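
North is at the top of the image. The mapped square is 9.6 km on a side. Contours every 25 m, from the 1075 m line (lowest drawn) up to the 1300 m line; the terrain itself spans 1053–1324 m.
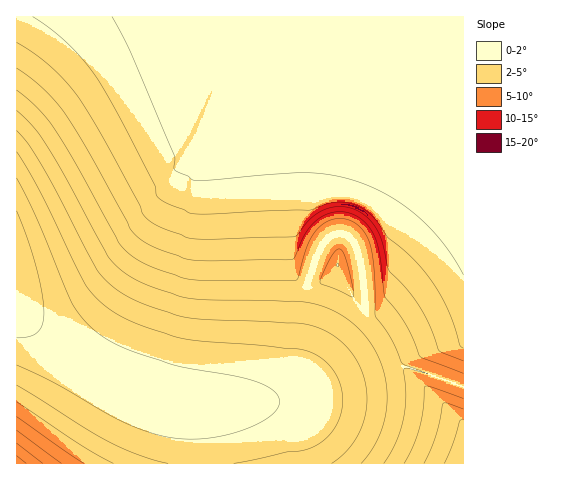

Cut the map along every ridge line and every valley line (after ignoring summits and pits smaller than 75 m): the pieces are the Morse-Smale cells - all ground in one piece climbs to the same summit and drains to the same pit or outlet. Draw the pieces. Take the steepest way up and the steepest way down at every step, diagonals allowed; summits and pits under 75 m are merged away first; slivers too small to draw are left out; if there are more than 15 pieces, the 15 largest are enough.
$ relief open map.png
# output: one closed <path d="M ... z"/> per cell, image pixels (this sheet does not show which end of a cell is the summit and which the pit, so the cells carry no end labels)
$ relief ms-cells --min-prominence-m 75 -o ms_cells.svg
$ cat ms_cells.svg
<path d="M463 16l-446 0-1 293 37 34 36 24 41 21 46 15 39 3 78-5 34-13 72-21 14 1 50 19z"/><path d="M409 367l-10 0-38 11-68 23-78 5-28-2 4 3 5 13 1 43 266 1 1-76z"/><path d="M17 310l0 154 180-1-1-43-6-13-49-14-38-18-50-32z"/>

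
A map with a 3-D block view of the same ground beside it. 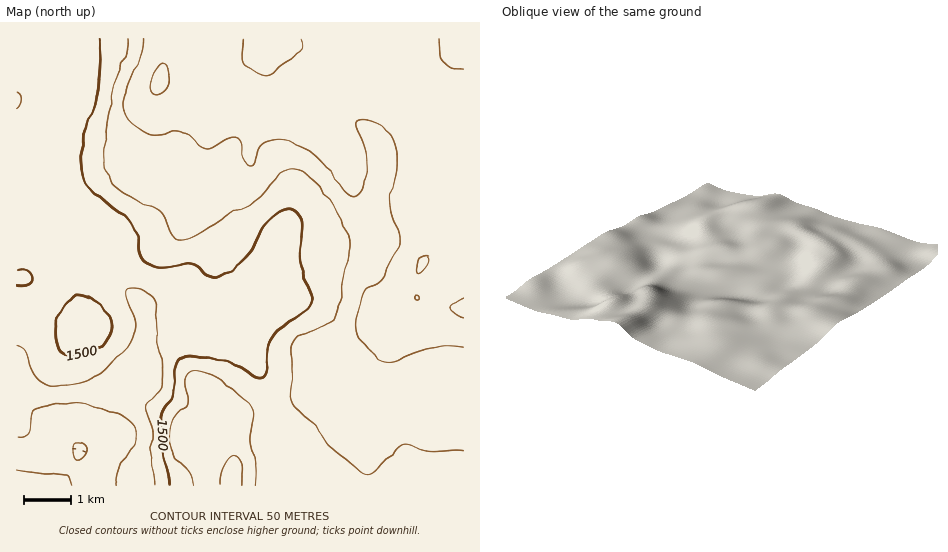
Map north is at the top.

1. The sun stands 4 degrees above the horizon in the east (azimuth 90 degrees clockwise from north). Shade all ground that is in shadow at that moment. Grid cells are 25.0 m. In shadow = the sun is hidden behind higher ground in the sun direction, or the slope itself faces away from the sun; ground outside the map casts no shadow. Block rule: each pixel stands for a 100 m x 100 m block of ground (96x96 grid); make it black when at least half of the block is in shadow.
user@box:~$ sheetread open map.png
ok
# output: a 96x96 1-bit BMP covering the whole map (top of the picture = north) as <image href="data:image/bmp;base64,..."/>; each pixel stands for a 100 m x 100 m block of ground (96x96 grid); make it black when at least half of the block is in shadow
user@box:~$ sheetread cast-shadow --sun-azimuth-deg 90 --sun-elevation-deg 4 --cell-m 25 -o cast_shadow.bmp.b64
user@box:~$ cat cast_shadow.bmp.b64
<image width="96" height="96" href="data:image/bmp;base64,Qk2+BAAAAAAAAD4AAAAoAAAAYAAAAGAAAAABAAEAAAAAAIAEAAATCwAAEwsAAAIAAAAAAAAA////AAAAAAAB//////gAAAAAAAAB//////gAAAAAAAAA//////gAAAAAAAAA////9/wAAAAAAAAA////8fwAAAAAAAAB////8fwAAAAAAAAD////8PwAAAAAAAAD////8HgAAAAAAAAH////8HgAAAAAAAAH////8DgAAAAAAAAH////8DgAAAAAAAAD////8DgAAAAAAAAD////4HAAAAAAAAAB////4HAAAAAAAAAA////4HAAAAAAAAAAP///4AAAAAAAAAAAB///8AAAAAAAAAAAAf///gAAAAAAAAAAAP///wAAAAAAAAAAAH///wAAcAAAAAAAAD///gAD+AAAAAAAAD///gAH+AAAAAAAAB///AAP+AAAAAA8AA///AAf8AAAAAB8AAf/+AAf8AAAAAB8AAP/+AA/8AAAAAB+AAH/8AA/4AAAAAB+AAB/4AB/4AAAAAA+AAA/wAB/4AAAAAA/AAAfgAD/4AAAAAAfAAAfAAD/4AAAAAAPAAAPAAD/4AOAAAAAAAAPAAD/8A/AAAAAAAAGAAB/8B/AAAAAAAAGAAAP8H/AAAAAAAAGAAAH///AAAAAAAAGAAAH///AAAAAAAAGAAAH///AAAAAAAAAAAAH///AAAAAAAAAAAAD///AAAAAAAAAAAAD///AwAAAAAAAAAAB///B4AAAAAAAAAAA///D4AAAAAAAAAAAf//D8AAAAAAAAAAAD//D8AAAAAAAAAAAA//H8AAAAAAAAAAAAf/H+AAAAAAAAAAAAP/H+AAAAAAAAAAAAP/H+AAAAAAAAAAAAH/D/AAAAAAAAAAAAH/B/AAAAAAAAAAAAH/B/AAAAAAPAAAAAP+A/AAAAAAfgAAAAP+A/AAAAAAfgAAAAf+A+AAAAAAPgAAAAf8B+AAAAAAAAAAAA/8D8AAAAAAAAAAAB/8D8AAAAAeAAAAAD/8H8AAAAA+AAAAAH/4H8AAAAD8AAAAAH/4P8AAAAH8AAAAAH/4H8AAAAf4AAAAAP/4H8AAAD/4AAAAAP/wH8AAAf/4AAAAAP/wH8AAB//wAAAAAP/wD+AAD//wAAAAAH/gD+AAH//wAAAAAH/AB+AAP//gAAAAAD8AB+AAP//gAAAAABwAB+AAP//gAAAAAAAAB+AAP//gAAAAAAAAB+AAH//gAAAAAAAAB+AAH//gAAAAAAAAB+AAH//wAAAAAAAAB+AAD//wAAAAAAAAA8AAH//4AAAAAAAAAAAAH//4AAAAAAAAAAAAP//8AAAAAAAAAAAAf//8AAAAAAAAAAAA///+AAAAAAAAAAAB////AAAAAAAAAAAD////AAAAAAAAAAAD////gAAAAAAAAAAD////gAAAAAAAAAAD////wAAAAAAAAAAB////wAAAAAAAAAAB////4AAAAAAAAAAA////4AAAAAAAAAAAf///4AAAAAAAAAAAP///8AAAAAAAAAOAP///8AAAAAAAAA/AH///8AAAAAAAAA/AH///8AAAAAAAAB/AH///8AAAAAAAAB/gH///8AAAAAAAAB/g="/>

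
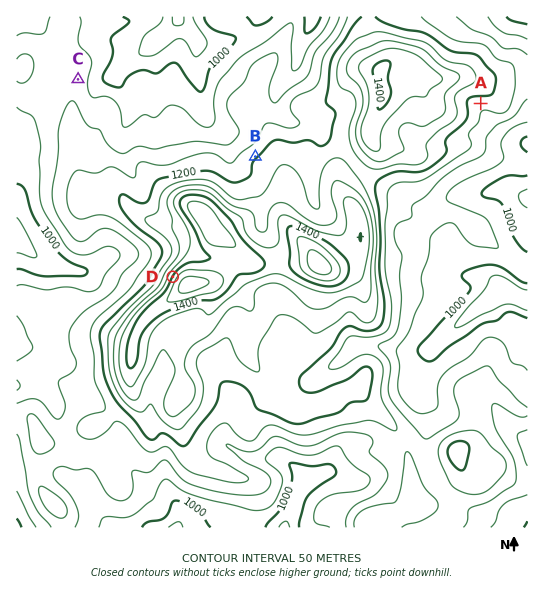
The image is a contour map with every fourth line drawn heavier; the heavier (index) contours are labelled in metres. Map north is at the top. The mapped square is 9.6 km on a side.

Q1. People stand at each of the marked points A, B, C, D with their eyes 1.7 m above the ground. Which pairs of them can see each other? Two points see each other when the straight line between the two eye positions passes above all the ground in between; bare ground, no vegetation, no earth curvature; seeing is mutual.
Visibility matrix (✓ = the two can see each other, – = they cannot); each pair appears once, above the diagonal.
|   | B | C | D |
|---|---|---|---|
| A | – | – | – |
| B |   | ✓ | – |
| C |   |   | ✓ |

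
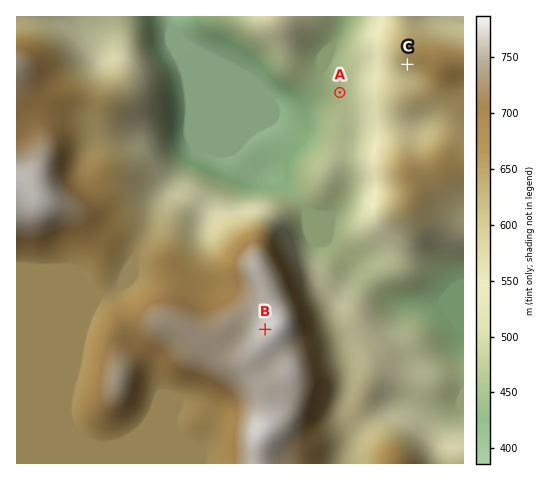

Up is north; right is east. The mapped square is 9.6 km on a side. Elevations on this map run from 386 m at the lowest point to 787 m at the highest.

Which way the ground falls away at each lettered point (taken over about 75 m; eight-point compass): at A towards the W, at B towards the W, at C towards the SW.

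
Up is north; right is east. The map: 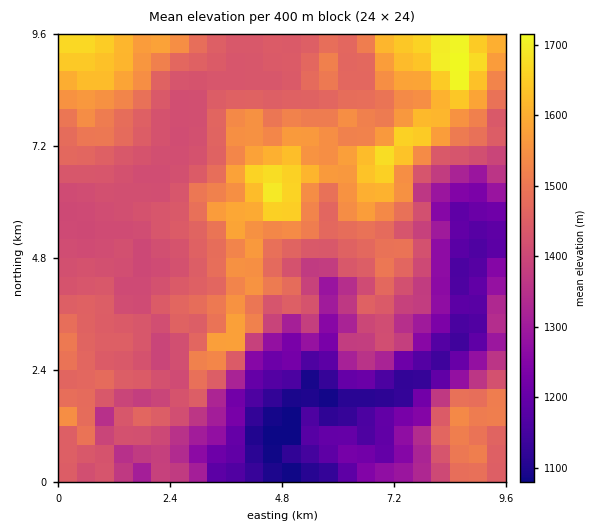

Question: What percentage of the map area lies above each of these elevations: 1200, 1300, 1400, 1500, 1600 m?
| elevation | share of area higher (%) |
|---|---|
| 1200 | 88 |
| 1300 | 79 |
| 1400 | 69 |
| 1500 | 27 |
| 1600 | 9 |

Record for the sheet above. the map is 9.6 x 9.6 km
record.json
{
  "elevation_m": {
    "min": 1060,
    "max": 1730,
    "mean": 1415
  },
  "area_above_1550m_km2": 14.8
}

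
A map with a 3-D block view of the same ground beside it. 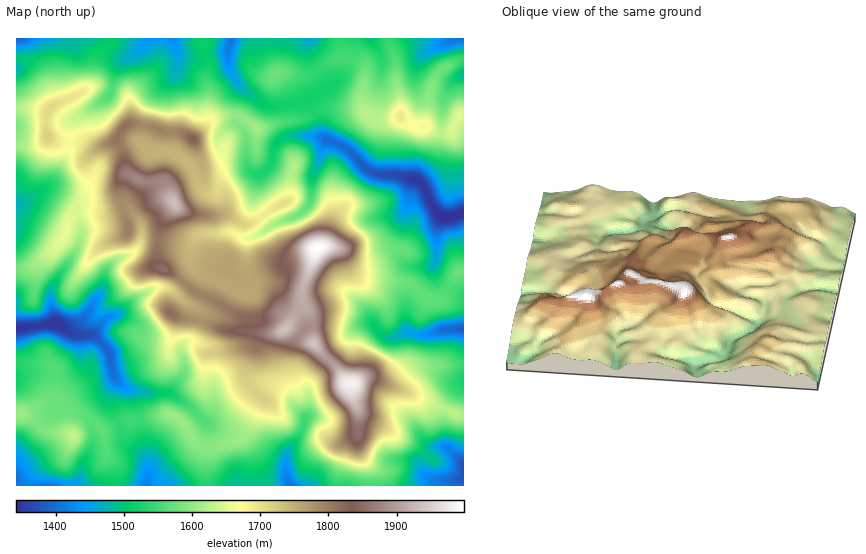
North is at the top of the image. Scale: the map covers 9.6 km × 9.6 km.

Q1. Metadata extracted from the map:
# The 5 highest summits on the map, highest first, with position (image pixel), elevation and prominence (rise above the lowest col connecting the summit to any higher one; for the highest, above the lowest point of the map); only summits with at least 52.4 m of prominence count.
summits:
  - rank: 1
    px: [318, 249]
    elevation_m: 1999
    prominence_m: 657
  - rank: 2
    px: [351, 383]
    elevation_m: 1986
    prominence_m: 100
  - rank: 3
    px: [174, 203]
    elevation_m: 1934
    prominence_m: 141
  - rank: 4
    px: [400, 117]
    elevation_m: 1694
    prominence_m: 166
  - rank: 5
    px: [74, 435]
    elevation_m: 1633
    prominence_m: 94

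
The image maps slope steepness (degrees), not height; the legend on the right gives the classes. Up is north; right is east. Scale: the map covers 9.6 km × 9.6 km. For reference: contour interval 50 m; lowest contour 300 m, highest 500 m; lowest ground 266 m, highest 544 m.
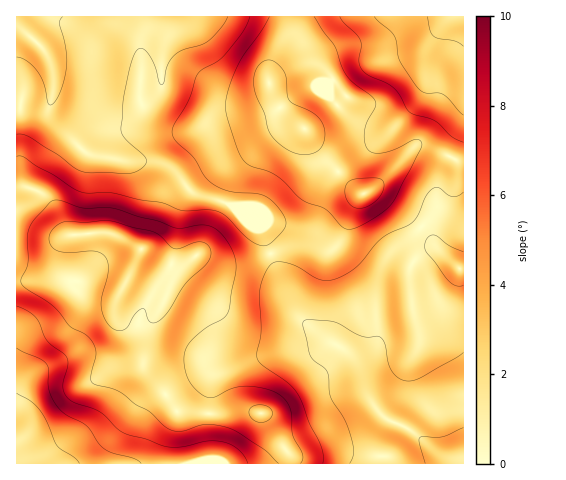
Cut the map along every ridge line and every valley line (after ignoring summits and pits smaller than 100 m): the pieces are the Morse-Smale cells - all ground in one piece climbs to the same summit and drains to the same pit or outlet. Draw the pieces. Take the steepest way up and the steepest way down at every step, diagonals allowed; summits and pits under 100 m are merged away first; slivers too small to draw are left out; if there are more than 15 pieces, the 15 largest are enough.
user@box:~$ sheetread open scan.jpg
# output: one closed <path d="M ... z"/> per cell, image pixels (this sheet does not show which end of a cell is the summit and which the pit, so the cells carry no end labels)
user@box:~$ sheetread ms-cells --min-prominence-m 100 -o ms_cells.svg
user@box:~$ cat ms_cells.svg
<path d="M446 216l-9 0-7 3-42 37-7 13-6 25 1 48-11 27 0 20-6-20-7-12-8-7-23-14-23-21-14-27-13-34-36 10-11-1-21-8-7 0-10 8-12 14-12 29-18 21-1 36 3 7 32 42 28 2 46-2 11 2 25 38 3 12 172 0 1-242z"/><path d="M288 16l-271 0-1 9 24 21 10 15 3 13 0 17-4 17 2 10 34 34 37 9 28 0 17 4 14 13 11 14 39 13 18 19 10 3 3 3 9 24 14-6 13-2 23 3 13-1 10-14 13-33 7-7-7-3-39-38-12-22-23-19-11-18-3-9 0-15 7-18 12-20z"/><path d="M73 235l-5 1-4 6-6 28-4 5-12 5-26 1 0 182 274 1 0-8-2-4-25-38-11-2-29 2-45-2-32-42-3-7 1-36 18-21 12-29 10-12-9 1-7-3-27-14-19 41-6 7-13 1-16-3-9-4-5-7z"/><path d="M463 16l-174 1 0 11-19 38-1 15 24-14 12-3 13 1 12 10 16 21-21 20-20 14 13 23 43 40 4 0 10-5 42-42 14 2 27 13 6-1z"/><path d="M17 25l-1 161 9 0 17 7 14 16 12 25 42-1 65 33 11-3 10-8 7 0 21 8 11 1 13-2 22-9-8-23-3-3-10-3-18-19-39-13-11-14-14-13-17-4-28 0-37-9-34-34-2-10 4-17 0-17-3-13-10-15z"/><path d="M424 146l-10 1-39 41-16 9-15 37-10 14-13 1-23-3-26 7 12 35 14 27 23 21 23 14 8 7 7 12 6 20 0-20 11-27 0-56 10-27 12-13 14-10 18-17 7-3 9 0 18 5 0-60-6 0z"/><path d="M25 186l-9 1 0 93 18 1 16-4 6-4 8-31 7-7-7-6-13-27-9-9z"/><path d="M110 233l-20 0-17 3 0 48 2 4 8 6 20 4 13-1 6-7 18-37 1-3-2-2z"/><path d="M314 64l-9 0-12 3-24 15 3 12 6 12 9 10 18 13 20-13 21-20-17-22-7-7z"/>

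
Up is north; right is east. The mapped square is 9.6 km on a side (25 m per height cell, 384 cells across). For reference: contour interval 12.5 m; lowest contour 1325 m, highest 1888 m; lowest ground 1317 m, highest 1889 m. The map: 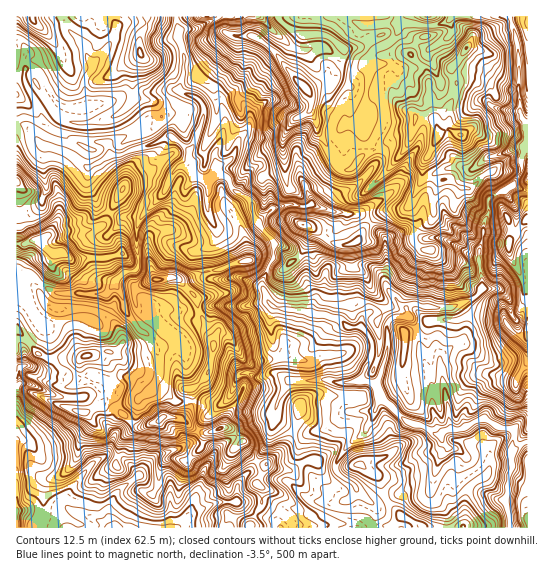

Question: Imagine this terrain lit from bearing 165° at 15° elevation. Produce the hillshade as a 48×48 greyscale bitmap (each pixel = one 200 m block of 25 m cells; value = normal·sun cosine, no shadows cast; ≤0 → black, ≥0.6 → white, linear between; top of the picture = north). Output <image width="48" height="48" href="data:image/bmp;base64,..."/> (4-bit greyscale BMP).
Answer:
<image width="48" height="48" href="data:image/bmp;base64,Qk32BAAAAAAAAHYAAAAoAAAAMAAAADAAAAABAAQAAAAAAIAEAAATCwAAEwsAABAAAAAAAAAAAAAAABEREQAiIiIAMzMzAERERABVVVUAZmZmAHd3dwCIiIgAmZmZAKqqqgC7u7sAzMzMAN3d3QDu7u4A////AER3dniJmauYZVVBWHZlVVZlVmISI0RFdWVnd3iImauZdURCWIdlVVVWZVMjM0VEdHd4d4mYiZqah2ZmeYdmZmVndVVVVEZmVGeJqIq6dmmauJqYiHZ3d2Z4h3dmVVipVGZoqneslVi9+7zHaHeHhmmYd3d1ZleZVGVVe5VpqXi8/YvraJdoh1iHd2Z1VVZ4ZGVVWcpnrKiHr4fNgmZVZ1I0aIdlNWZ4Y2VmZ87JzdymbNeLcBVTNWIBJXdlVWZodGeIiL3ave7cl7pkRBRlRFUyMiRWVDQ1h4mru7q7h5u7lCVSNkWIZlZkQzV4d1NHmIvNy5iZYxNVZhBGd1V4d2Z1NJqZiaiL3Jy5hleIZRAkeYNaqWRXd3eHR5mIeZu73neHZ3Znh1NHiqhKqXQkZVRWeHd3eJq6zHVXd4d3iHZUWbpUh3ZVZmZHZ3d3d5mHe3Z2eIiIiHZTJZqomZmZmqqIVXd3dmZUOKh2Z4iIh3ZVRIrMmZmYmZqnZHd3ZURVVrllREVXh2ZmZXq3dmd2ZmeXdXd3dUVomYZVQyIkZmdndmmGZVVVVDRYdmeIh2Z5qXZmVERENnd3dkZFVUNEVEVYdUaIiIZpdVZ3ZmZUR3d3dTETVTNEVniHhjVFVnZFNWZ2ZVVEZ3d3d1RlVWd3iZiYiIdmZVQgJWZmZVVEd5mIdnnKd5u6mZmqiKu7y4MQNGZ6qYh1RaupVFZ5mby6qru5er3u7bh1ZHebvKmpQVVUJGid+Zy7qauomc7v/cnLpZmqqpm8oyEAASWu+ze7qqu7ur3eypeMt7qHhmZYlTMjQhAUeSKLzu7vuqqpiIZJmHh2RFQjRTZ3dkMRFXecy6vct3dmirgUiQAmVmZjRDaIdlVUJqvLp1R5yWeZvekiaTACZmV2VBRVZWZlVmZURERIy5ibvdtFRnUSVENZlyI0VmdliDEAJXh3eJh4rN5CFJhCMyNJumI0VlVGqqh1eZvJU1h4id6QAIdTNDM1iZZFRURouryqqpicpTeIh673MlMzNVMiRollVlSJiZh5mrtnumaHdlr/wyIyRWUgJXiWaHZnZoiZiZqme5eodmRqxTRUVodTJFaYeIhEZ4mYh2aZaKaKmrhVZ1Zmd3h3ZmVYd5hzNYqZlmZodZdarMy5mGd4iIiYiJhohYeFNFzJlmZmZmlnmauZqXiIiImql4mplXiIRVnbh2ZmZWd1dFdlaIh4d2Z4mYiHh2eJYiKLiHdmZlVlZTRWaJd3d3ZmiYdlaHeJlBJYiYd2ZURVZ2V5mnd3iYmYeIdmeXh5qGaHiZd2ZURlWJmamWdniYiZmamHiYmJmZh1aJd2ZVVVZ5mZmGd3iHZ4m8yoeJqpmZdEZodmZmZFd4iamHd3d3ZWiamXeau6mYQ0VXh2Z3ZER5iZiHeIZnhlV2V3iau7uVNWZniHZmZkE4hneIqoZnh1VXZmVpqalkZ4dlZ3dUV2MVZFaJuXZ4eGVZqHUyMiI3dmZUVmdlVmUgNFd6t2eHd3VYuYdgAAApdDNFZmVlVVRAA1dw=="/>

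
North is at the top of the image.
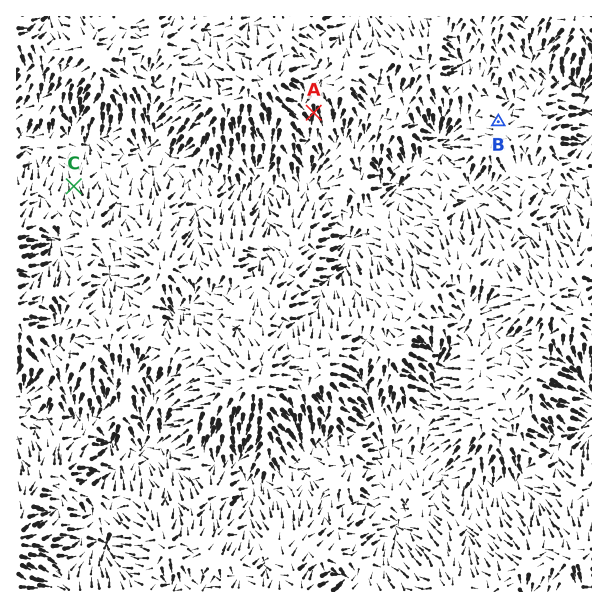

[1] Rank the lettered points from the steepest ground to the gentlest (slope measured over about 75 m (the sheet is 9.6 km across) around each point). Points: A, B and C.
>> A C B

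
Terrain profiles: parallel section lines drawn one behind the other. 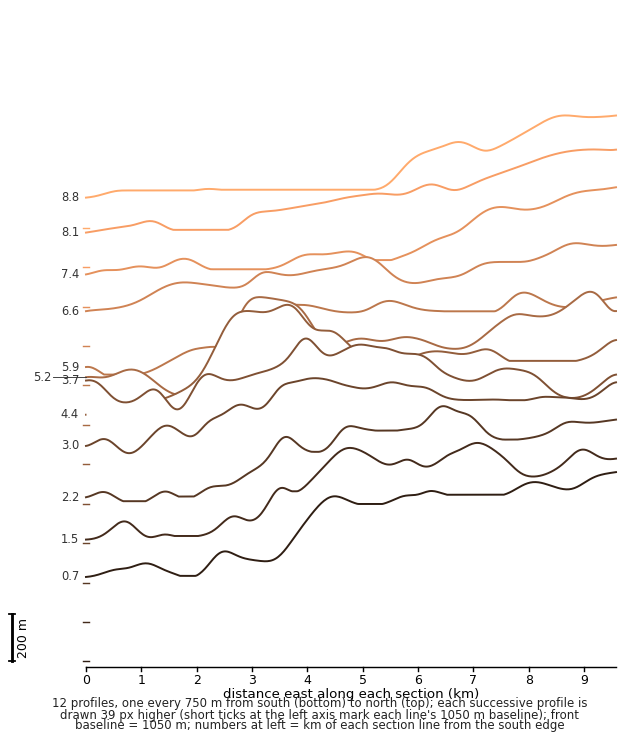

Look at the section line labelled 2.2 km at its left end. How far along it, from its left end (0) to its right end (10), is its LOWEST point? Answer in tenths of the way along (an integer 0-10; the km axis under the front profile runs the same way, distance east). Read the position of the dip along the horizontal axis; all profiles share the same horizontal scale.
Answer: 1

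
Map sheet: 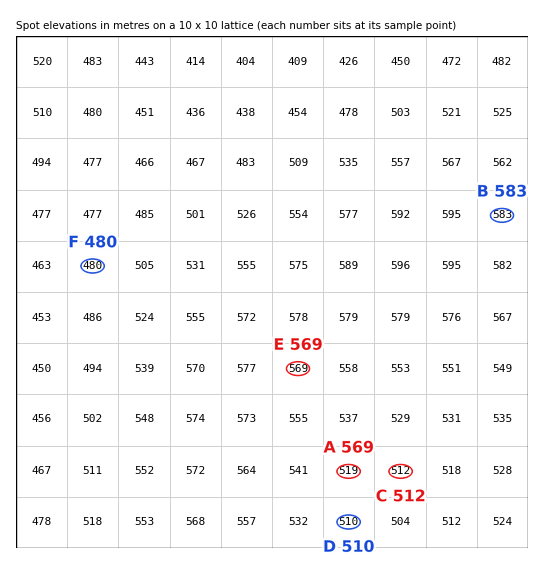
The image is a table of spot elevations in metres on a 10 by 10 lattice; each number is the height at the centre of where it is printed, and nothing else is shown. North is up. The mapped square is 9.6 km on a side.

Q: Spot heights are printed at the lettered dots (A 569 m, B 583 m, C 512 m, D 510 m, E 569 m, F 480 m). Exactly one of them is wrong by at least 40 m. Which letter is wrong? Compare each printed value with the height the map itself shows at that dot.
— A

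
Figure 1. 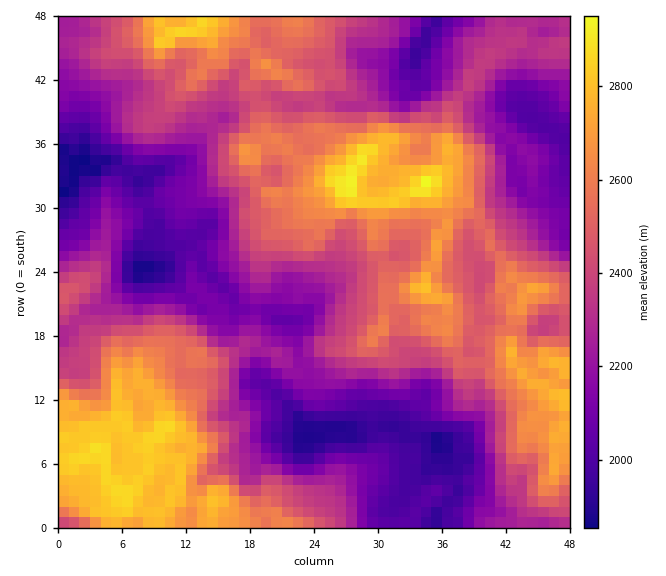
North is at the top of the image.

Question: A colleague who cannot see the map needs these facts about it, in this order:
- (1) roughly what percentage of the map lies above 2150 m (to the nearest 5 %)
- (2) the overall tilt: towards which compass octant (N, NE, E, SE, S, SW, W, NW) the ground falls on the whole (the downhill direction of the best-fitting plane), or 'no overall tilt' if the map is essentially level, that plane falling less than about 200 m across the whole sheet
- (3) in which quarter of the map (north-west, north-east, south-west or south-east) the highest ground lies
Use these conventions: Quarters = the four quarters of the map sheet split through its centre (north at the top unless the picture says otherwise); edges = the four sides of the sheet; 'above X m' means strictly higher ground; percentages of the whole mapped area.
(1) Ground above 2150 m makes up about 75 % of the sheet.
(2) No overall tilt - high and low ground are spread across the sheet.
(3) The highest ground is in the north-east quarter.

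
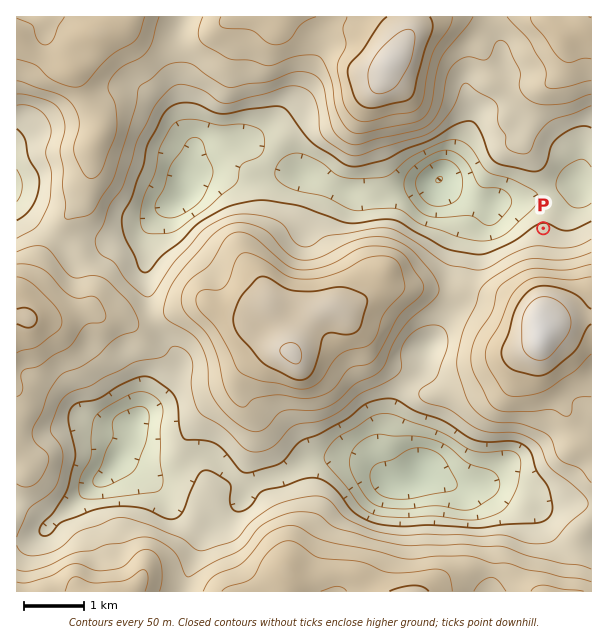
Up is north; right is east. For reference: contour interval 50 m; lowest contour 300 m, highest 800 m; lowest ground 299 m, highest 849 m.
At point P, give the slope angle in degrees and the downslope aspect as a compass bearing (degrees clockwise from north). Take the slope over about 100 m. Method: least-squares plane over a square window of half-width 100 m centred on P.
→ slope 7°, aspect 0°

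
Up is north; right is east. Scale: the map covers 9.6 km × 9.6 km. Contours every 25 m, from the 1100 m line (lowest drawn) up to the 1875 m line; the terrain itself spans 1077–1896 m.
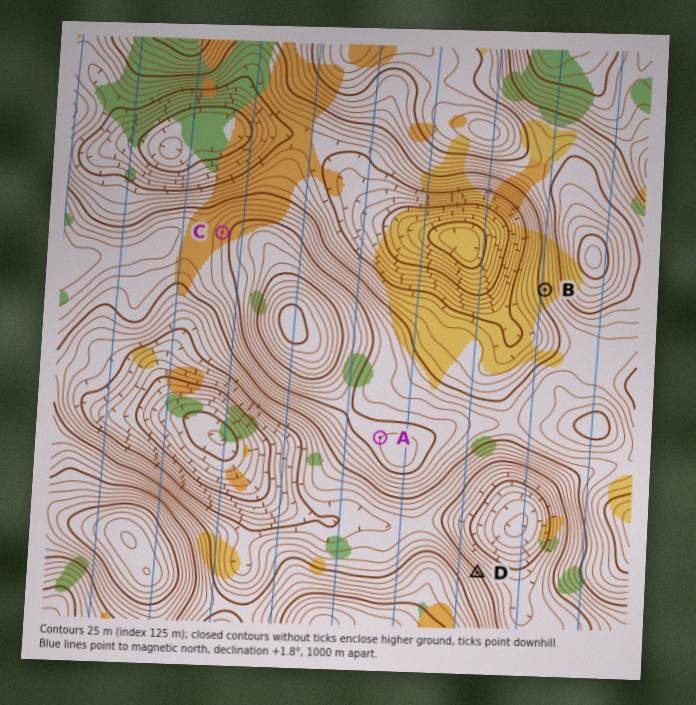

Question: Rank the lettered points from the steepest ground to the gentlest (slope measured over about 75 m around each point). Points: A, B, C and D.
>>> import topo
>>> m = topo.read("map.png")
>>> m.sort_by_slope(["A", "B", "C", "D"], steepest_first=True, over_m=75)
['D', 'B', 'C', 'A']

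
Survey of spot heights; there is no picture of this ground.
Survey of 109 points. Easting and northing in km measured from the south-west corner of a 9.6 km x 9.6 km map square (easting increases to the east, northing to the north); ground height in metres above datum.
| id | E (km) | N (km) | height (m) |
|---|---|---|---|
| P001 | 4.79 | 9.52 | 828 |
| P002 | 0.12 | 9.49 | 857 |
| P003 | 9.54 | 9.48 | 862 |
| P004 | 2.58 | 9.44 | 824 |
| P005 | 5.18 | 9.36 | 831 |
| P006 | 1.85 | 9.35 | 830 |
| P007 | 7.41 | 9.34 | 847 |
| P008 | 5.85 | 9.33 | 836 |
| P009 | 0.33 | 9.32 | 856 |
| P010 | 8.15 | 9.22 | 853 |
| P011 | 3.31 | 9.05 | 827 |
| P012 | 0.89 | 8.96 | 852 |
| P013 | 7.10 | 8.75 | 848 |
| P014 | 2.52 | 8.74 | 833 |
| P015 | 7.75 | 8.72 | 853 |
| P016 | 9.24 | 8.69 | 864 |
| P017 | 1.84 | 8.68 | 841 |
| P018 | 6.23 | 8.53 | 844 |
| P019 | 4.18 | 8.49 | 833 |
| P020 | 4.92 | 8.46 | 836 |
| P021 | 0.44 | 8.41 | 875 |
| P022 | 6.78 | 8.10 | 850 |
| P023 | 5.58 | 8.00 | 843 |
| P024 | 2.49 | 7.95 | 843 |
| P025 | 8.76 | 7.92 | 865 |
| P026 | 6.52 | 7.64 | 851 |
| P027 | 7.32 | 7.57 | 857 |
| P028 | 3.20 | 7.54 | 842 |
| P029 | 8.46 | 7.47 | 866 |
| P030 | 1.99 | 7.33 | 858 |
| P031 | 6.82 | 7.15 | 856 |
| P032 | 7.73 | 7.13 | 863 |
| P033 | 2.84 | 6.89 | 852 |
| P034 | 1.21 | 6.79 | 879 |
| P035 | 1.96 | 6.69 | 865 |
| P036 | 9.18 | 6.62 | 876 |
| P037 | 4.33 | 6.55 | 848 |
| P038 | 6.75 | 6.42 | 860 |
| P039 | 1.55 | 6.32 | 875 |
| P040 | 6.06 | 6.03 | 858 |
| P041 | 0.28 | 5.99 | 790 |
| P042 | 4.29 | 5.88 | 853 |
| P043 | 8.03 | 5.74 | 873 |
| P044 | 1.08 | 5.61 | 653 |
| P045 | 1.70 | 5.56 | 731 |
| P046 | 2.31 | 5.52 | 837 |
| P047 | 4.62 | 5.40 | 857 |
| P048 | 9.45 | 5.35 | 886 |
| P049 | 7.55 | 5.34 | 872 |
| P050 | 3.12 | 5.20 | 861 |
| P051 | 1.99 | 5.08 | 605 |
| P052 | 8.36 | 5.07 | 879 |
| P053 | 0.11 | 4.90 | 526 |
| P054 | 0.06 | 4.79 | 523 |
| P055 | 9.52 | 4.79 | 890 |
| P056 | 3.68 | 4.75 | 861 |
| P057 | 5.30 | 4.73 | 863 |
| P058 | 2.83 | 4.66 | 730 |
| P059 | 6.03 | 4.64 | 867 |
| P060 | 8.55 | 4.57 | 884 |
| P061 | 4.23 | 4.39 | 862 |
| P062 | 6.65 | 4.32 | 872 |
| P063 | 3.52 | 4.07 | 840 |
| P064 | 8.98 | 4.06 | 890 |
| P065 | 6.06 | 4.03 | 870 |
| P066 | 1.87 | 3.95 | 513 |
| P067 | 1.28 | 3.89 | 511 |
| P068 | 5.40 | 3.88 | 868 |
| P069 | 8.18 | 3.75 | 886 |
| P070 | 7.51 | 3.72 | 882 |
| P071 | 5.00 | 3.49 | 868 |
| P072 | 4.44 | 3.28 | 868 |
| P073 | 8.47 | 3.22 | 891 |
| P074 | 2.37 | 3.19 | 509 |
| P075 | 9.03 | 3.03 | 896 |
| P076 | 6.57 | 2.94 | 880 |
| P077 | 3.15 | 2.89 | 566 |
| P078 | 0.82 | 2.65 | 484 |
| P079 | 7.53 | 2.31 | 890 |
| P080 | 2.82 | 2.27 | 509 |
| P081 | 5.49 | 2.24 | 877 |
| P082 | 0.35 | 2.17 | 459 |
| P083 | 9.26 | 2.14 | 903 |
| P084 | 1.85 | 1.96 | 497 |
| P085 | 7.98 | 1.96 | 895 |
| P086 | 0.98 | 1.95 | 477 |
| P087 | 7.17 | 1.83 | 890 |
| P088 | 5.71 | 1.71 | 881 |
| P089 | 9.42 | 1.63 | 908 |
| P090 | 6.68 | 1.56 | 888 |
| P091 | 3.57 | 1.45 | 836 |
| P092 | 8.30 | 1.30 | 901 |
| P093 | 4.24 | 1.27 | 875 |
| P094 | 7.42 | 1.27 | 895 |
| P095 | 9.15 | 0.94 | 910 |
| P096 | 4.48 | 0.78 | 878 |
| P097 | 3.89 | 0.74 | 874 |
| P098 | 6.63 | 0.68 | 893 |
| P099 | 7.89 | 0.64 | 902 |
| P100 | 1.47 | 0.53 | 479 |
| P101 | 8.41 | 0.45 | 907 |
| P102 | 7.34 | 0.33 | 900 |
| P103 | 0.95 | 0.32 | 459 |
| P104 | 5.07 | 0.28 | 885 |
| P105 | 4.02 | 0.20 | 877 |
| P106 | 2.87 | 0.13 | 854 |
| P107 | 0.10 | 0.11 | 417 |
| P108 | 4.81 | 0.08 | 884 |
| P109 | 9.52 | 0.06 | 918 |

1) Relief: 410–920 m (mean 800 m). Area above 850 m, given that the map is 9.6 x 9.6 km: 57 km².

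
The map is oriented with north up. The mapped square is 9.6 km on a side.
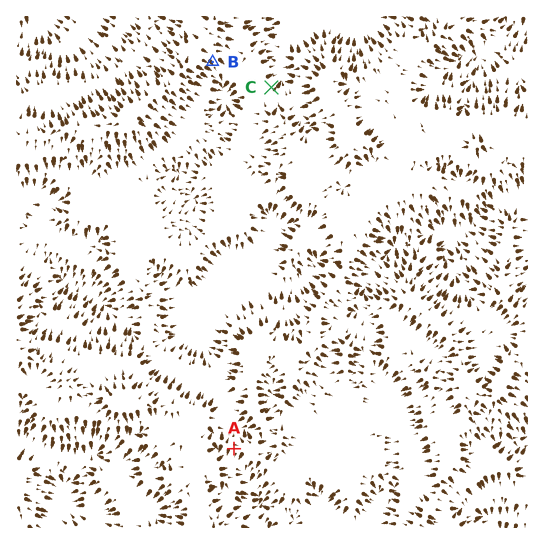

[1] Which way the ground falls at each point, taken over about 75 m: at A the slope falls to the S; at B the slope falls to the SE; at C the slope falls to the NE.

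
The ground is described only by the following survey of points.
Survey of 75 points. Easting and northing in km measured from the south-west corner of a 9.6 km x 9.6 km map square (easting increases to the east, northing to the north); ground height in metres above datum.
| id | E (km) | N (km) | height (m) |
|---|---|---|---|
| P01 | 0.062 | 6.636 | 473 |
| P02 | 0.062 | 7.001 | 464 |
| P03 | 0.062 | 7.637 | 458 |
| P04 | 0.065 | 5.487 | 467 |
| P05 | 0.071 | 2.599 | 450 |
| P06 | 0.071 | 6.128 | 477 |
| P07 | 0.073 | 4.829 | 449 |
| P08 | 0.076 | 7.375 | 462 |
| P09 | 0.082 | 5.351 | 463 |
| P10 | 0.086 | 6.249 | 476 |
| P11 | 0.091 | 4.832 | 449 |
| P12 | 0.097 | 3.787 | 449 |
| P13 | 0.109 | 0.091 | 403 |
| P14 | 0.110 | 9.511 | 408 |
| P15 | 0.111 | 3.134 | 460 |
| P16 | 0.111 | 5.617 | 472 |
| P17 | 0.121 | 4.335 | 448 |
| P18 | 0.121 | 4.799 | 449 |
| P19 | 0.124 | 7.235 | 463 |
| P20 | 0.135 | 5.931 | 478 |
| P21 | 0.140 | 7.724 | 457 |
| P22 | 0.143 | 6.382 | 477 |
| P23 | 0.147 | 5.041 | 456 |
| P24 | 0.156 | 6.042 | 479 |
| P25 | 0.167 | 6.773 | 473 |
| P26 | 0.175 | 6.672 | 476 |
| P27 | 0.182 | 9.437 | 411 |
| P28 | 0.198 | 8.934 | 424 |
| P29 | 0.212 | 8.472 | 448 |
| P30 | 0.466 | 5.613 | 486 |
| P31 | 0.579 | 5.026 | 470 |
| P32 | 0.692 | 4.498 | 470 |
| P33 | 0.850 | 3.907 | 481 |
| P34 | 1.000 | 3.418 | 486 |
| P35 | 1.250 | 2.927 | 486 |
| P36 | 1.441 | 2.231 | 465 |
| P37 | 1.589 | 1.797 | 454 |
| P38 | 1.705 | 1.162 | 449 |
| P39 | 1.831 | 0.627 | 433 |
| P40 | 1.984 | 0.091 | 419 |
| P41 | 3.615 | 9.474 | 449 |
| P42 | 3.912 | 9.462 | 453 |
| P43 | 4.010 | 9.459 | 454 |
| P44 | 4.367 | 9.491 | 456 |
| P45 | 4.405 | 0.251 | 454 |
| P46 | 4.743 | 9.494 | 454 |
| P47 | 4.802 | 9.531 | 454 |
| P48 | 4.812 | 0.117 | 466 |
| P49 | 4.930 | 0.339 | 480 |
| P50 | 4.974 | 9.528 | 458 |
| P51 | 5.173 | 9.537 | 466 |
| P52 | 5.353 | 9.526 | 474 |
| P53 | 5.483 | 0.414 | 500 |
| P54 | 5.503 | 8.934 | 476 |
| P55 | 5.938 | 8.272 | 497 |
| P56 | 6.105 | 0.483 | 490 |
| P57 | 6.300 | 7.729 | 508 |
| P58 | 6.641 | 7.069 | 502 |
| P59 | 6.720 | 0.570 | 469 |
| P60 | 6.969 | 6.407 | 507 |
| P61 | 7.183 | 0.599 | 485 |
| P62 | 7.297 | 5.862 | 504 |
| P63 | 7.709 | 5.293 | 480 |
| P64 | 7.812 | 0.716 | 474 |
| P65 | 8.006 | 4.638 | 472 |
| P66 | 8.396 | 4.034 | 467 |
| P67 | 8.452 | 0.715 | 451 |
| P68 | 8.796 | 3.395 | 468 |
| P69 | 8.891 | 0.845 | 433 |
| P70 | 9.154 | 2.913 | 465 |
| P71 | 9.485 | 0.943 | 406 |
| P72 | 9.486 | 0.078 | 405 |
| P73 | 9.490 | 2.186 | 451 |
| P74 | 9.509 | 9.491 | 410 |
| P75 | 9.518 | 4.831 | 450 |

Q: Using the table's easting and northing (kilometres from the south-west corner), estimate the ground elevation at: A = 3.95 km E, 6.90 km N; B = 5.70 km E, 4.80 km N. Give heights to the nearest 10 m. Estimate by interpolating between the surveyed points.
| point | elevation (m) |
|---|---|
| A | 480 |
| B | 510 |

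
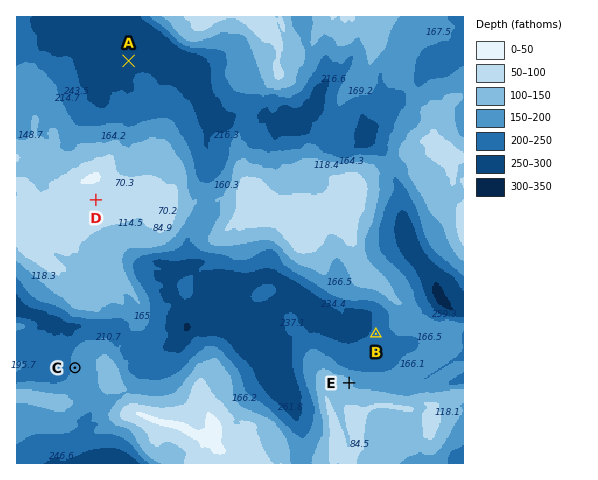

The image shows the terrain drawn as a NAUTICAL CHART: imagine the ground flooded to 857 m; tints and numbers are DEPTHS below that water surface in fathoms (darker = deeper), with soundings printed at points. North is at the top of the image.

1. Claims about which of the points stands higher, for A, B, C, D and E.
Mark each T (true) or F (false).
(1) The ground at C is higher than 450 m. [T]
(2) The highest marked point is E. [F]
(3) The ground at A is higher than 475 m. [F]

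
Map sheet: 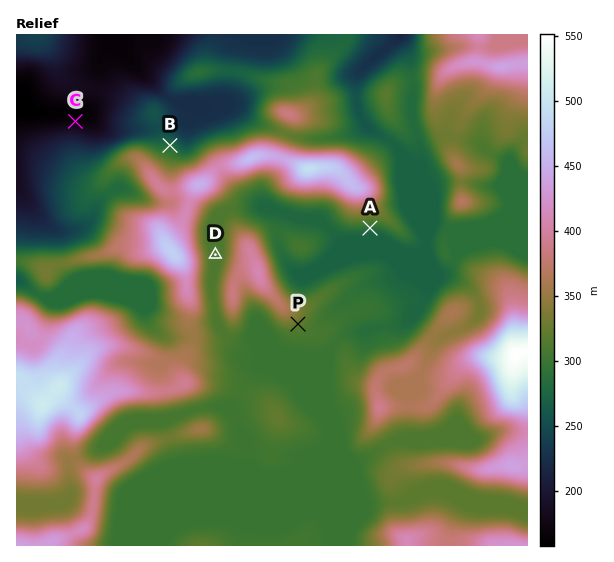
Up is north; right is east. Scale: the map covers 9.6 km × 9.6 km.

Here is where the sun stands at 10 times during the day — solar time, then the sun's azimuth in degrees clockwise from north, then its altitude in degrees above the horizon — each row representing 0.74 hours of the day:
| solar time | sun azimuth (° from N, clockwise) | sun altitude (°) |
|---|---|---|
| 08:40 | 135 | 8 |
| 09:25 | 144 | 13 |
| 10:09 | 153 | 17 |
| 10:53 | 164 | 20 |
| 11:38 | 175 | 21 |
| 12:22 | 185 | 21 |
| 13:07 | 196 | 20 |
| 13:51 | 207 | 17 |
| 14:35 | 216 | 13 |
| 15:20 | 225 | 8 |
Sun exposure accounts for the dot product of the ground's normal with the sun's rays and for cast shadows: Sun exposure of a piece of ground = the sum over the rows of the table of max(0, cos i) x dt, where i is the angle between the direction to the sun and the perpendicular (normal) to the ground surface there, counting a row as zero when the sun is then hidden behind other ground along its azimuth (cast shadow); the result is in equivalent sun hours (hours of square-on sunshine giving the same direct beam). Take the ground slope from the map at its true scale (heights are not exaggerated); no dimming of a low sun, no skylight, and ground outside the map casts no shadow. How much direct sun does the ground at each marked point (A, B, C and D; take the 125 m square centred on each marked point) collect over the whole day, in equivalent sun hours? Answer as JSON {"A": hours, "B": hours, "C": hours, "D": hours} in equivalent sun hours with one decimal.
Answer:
{"A": 3.0, "B": 1.1, "C": 1.4, "D": 1.9}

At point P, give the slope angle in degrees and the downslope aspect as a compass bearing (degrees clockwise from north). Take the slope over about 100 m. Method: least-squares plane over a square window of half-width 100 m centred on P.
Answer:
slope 5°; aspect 149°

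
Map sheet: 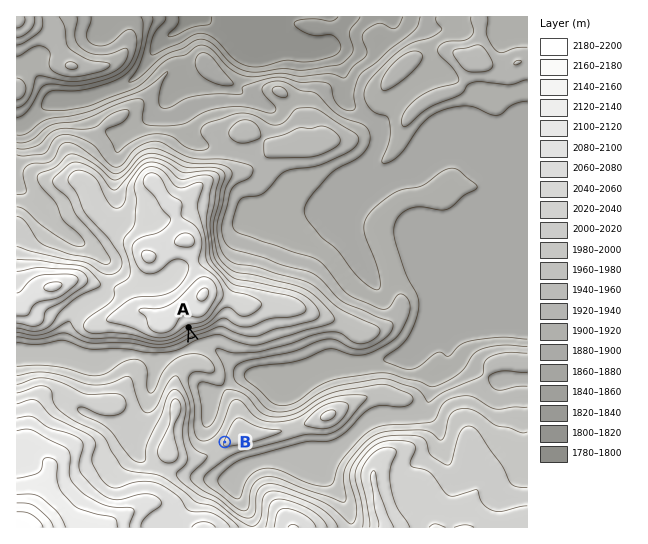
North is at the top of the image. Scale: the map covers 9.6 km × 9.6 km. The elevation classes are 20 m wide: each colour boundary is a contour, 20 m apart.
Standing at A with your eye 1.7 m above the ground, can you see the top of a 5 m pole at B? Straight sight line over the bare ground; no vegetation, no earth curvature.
yes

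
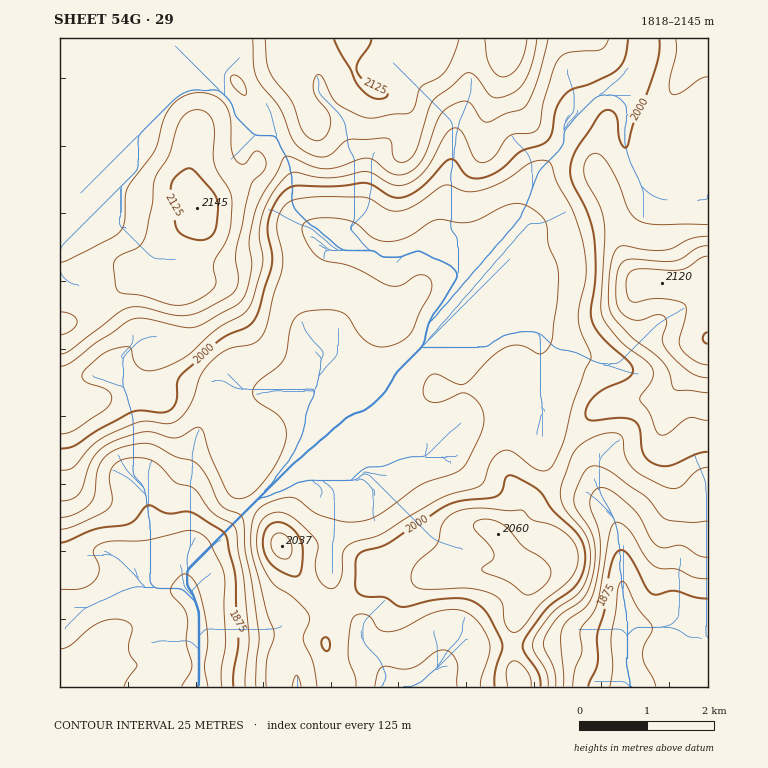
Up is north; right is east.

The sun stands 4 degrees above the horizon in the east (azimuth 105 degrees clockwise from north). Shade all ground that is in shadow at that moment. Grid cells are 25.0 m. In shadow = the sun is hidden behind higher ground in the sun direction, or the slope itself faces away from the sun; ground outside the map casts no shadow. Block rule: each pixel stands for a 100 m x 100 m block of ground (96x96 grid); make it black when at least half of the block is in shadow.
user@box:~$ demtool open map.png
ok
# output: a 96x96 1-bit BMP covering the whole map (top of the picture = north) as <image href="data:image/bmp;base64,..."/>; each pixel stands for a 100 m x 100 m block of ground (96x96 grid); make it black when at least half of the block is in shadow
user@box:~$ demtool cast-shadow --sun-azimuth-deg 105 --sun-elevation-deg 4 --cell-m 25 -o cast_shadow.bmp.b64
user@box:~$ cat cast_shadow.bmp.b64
<image width="96" height="96" href="data:image/bmp;base64,Qk2+BAAAAAAAAD4AAAAoAAAAYAAAAGAAAAABAAEAAAAAAIAEAAATCwAAEwsAAAIAAAAAAAAA////AAAAAAAAAAf+HgAAD+AAAAAAAB/+PgAAP+AAAAAAAD/+PgAA/+AAAAAAAH//PgAB/+AAAAAAAP//PgAB/+AAAAAAAf//PgAB/+AAAAAAAf//PAAAf8AAAAAAAf///AAAP8AAAAAAAf/+/gAAH8AAAAAAAf/+fAAAH+AAAAAAAf/+EAAAP+AAAAAAAf/+AAAAH+AAAAAAAf/+AAAAAAAABAAAAf/+AAAAAAAADAAAA//+AHAAAAAADgAAA//+APAAAAAAHgAAB//+AfgAAAAAHgAAB///AfgIAAAAHgAAB///AfgAAAAAHgAAB///AfgAAAAAHgAAB///AfgAAAAAHgAAB///AP/AAAAAHgAAB///AB/wAAAAHwAAD///AB/8AAAAHwAAD///AB//wAAAHwAAH///AA//4AAABgAAH///AAf/8AAAAAAAH/+GAAP/8AAAAAAAB/+AAAP/8EAAAAAAAB+AAAA/w8AAAAAAAD+AAAAAD4AAAAAAAD+AAAAAH4AAAAAAAB+AAAAAH4AAAAAAAB8AAAAAH4AAAAAAAB8AAAAAD4AAHgAAAA4AAAAAB4AAPgAAAAYAAAAAAAAAPgAAAAAAAAAAAABgPwAAAAAAAAAAAABwHwAAAAAAAAAAAAD4DwAAAAAAAAAAAAD8AAAAAAAAAAAAAAD+AAAAAAAAAAAAAAH/AAAAAAAAAAAAAAH/gAAAAAAAAAAAAAD/g4AAAAAAAAAAAAAAH8AAAAAAAAAAAAAAf+AAAAAAAAAAAAAAf+AAAAAAAAAAAAAAf/AAAAAAAAAAAAAAf/AAAAAAAAAAAAAAc/gAAAAAAAAAAAAB8/wAAAAAAAAAAAAf8/wAAAAAAAAAAAB/8fwAAAAAAAAAAAD/8PwAAAAAAAAAAAH/8HgAAAAAAAAAAAP/8AAAAAAAAAAAAAf/8AAAAAAAAAAAAB//8AAAAAAAAAAAAD//+AAAAAAAAAAAAH//+AAAAAAAAAAAAP//+AAAAAAAAAAAAf//+D4AAAAAAAAAAf//8P4AAAAAAAAAAf//4f4AAAAAAAAAA///wf4AAAAAAAAAAf//wPwAcAAAAAAAAP//wAAAcAAAAAAAAA//gAAAccAAAAAAAAf/gAAAc8AAAAAAAAP/gAAAD8AAAAAAAAP/AAAAP4AAAAAAAAP/AAAAf4AAAAAAAAP+AAAAf4AAAAAAAAP+AAAAf4AAAAAAAAP8AAAAf4AAAAAAAAP8AAAAP8AAAAEAGAP8AAAAH8AAAAAAGAH8AAAAH8AAAAAAGAD8AAAAD+AAcAAAGAA+BAAAD+AA8AAACAA+DAAAD+AB8AAAAAAODgAAB+AB8AAAAAAODgAAB+AB8AAAAAAGDgAAA+AB4AAAAAAADwAAAOADwAAAAAAABwAAAAADgAAAAAAAB4AAAAADgAAAAAAAB4AAAAAHAAAAAgAAB8AAAAAPAAAAAgAAA8AAAAAfAAAAAwAAA8AAAAAfAAAAAwAAA+AAAAA/AAAABwAAA+AAAAA/AAAAAwAAAeAAAAA/AAAAA4AAAeA="/>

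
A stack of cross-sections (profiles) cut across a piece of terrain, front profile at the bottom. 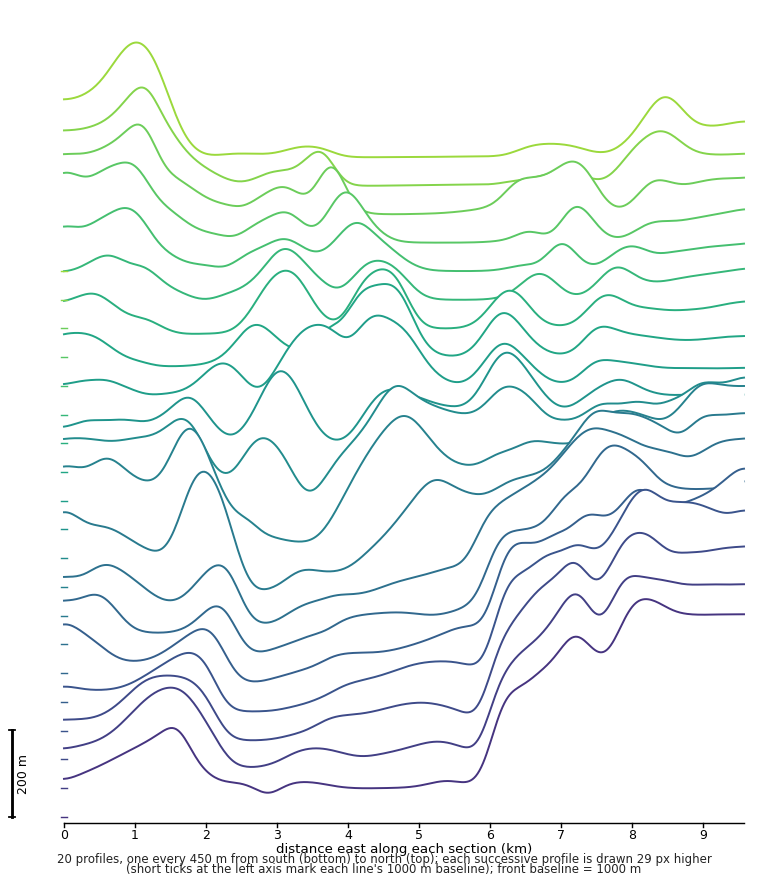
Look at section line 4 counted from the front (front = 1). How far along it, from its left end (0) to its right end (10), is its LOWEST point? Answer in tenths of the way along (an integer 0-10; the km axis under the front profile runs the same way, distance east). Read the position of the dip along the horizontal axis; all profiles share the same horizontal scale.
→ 3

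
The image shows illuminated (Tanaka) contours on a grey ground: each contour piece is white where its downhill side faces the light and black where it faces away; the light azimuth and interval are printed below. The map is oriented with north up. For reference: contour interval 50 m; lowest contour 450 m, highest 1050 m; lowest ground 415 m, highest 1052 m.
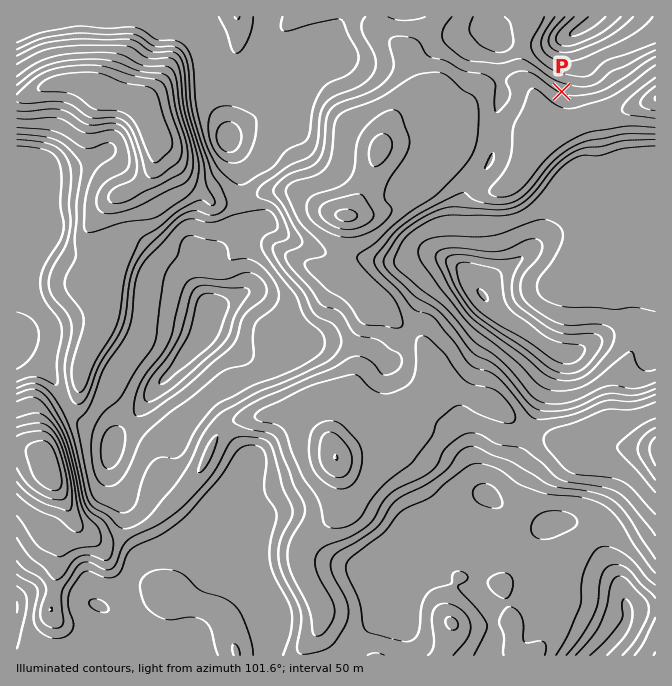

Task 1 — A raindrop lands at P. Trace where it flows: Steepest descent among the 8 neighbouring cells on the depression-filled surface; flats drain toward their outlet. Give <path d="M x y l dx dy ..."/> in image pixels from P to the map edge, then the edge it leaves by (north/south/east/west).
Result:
<path d="M562 92l-18 18 0 7 8 8 0 2 22 0 3-4 3-1 4 0 1-2 4 0 1-2 5 0 2-1 7 0 1-2 5 0 2-2 5 0 10-5 3 0 7-3 3 0 2-2 3 0 7-3 3 0"/>
exit: east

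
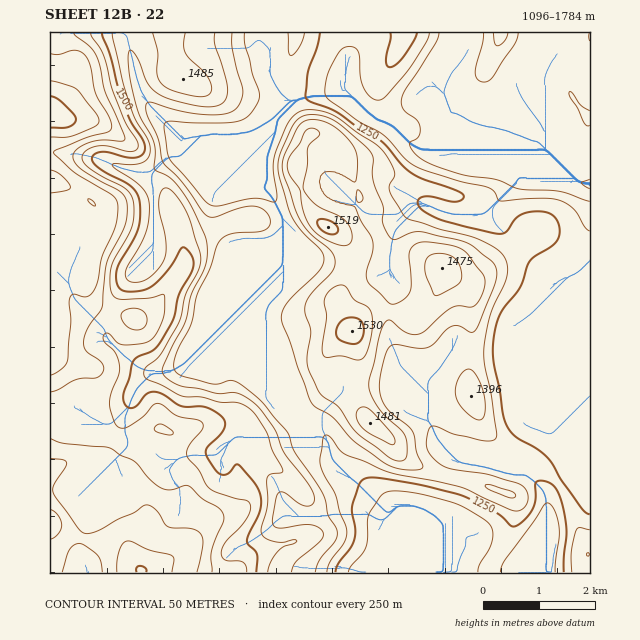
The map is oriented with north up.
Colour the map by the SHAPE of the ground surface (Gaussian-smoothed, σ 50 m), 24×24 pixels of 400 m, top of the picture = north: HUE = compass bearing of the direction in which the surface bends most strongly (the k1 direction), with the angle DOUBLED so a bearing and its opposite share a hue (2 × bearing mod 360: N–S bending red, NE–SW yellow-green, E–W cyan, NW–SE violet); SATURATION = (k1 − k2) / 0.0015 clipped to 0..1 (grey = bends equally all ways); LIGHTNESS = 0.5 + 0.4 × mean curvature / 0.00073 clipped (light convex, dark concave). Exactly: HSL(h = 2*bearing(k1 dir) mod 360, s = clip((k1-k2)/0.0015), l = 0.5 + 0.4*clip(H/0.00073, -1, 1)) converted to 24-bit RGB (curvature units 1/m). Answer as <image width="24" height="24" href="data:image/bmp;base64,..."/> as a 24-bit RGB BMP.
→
<image width="24" height="24" href="data:image/bmp;base64,Qk32BgAAAAAAADYAAAAoAAAAGAAAABgAAAABABgAAAAAAMAGAAATCwAAEwsAAAAAAAAAAAAAdJdgalh2R3KBpM6mnZjKxV++r8B6F32a3oyXpkWykFxNm59ElXA5KWJWaX+KlJF8c4GBeHyAV3iOz42CP4t7f3+AGBt95+CwYsN6O3rLc4LIl8RyaF5EkJ1d1JahqD+MPJYgGK2Tq33q2rfsx7zeOXjRQ1+Im4iHfneLdXiBanF6d1ZT7p9OQn1sFiVezO6rn8vaTy1wRHtKs2NqqX+JWnyMqKVjr4zK4JvVKLiJE0kTtLwPm7pTjDlvS19yeotth2loelpScj02Y0su7OFWEaiCEh9+ZfVZjWkieGB9bIBvTodOfrl3h1mkc8ZvaFCLv3Vs5EOeNhKD0frikDesn1aHc0FEX0YeYUIZl20sP3jWy+780e36tQHoJPilnT5O0YLSQ5OVcoF4dL2QjFxMY4ZNwMN0VzhiqrtgtyiPm/ncni9ceTZajzlRnSBfdtiItfX/gc3/Jtj/wpgPZSMP5kNhXtLFgVF7gq1So2zJf3++skVzgjlDqMBScXcyQXBdqppqd81vjjJHgERaeD2Dmy1hX8CW0vndNnaESxoeh2Y4fLA5UObWdchigztkgH5/j5VbcmdHfadELkSx06PdmrzgypjlWmfOgLSuneK+cQ+OtkhuVyVbhJ3WzP/se1zasxOkfWG2tk+Qie+VSjFth1tRe3aBf3+Ah4pJhWVckc5dFz1Eot2NTYO5hJS2hVXLst+5jQxWe05vsCB/ZsnGX+2HxdwwSBUygXB0ezyO1OmvatmOQDaFimqNgH1/f3+AeqRyT5ySxryPNJOKM7cFR2orf24lblUhrk0Qf01fbUJ8yatIf65ssrNLt7c1QEx1gWpxQneR1O2ntUOKWTx7gHx+gH9/f3+AkbyXSqPBv3ytriJNvssrDVIqe1VUeoRrgndzf3+AUyqAi8Sgu1pbssdTSr9STytefJpGQYhs0dVYoY88WEt6f3+AgIB/f3+AubuEeIFLTCFDwXeE19m7UKqLFWZvf3+AgIB/gV6DUnOdTn921Yi96O/cTiyjijqnmcKDRXRxwcVXR7M2R1x3f4B/f4B/f3+AtIJ5tE95ForUxdXr3ZvY27CoCjBof3+AgIB/TmCSg3qviWypT8VKwNJ1uSbeSWLO36fBclCYpsdfg7U9PWhxZYN0f4B/f3+ApVWF3JlpAuZdFVU/5CKh/7qyB09NW32Af4B/cIJ8MIprZ2e11KyslaZTlGRcTDZpt2ZLwneJh8a7zoWxO26UYYOKcH96f4B/bGKD6sKQ0ZJADSUnG1o7/J6P9srjCUFif4B/f4B/eoB7IVlEuHcl1adYQ3JgRzhwjrOXuczJgrzAy4/KdD+3eWJ9bn5taYh2f3+As3s+9aKUK4KJMGN5dOcc565wXQuJXGorZYI7gXR7NAIXiP8abtyKYm+vJW3DoN/Pn73RwYjNrVGxuC+WnHmPe5qTYIykgG5qf0dB6dqukp7BBRJdseuONZDXpUj/38/8sdv0NwBNu//7z/n8vDbLi25PK5Zub7YyW0IXZlYUZzEuo3OjrJ63lp2vWGSXSpR6h9nPwt/pzbnlGgCD1vnQTzaYFU8ieq8ixQlhogCmpf+UYishsV9LfsinhT5hcDIyVXG/iJvZRKTKS86/i5jAt5/JckvBp9zlcu/OpGkiWA4AAqgosuaAVwpAgHN2eYFpHwlH/OyhddU2cEhJkstjkT5SYMndebbvb7XhojC50jElgzwhZmEgdGAfk1QtroUAMyUAMg0BxP9bZ/+zLgowgGx5f4B/f4B/Cixm/PfP3kOAbIyzmOPRoNXoSyOtYDgZYFAjel1DgXlhgH58gIB+d3OArXlcpHXPpoPmqfX/zP/vwhq5XBJNdXEtb3MnX4o0MnpwB7K499Tn0fr6U4jgoQsdeRpGlaKLWluLgHh4gXFkkIZfZaOLblZ/uqZ5orrWjq7QndSZj0lFMwAhiTk5poNph9G5dMfESp2lAXZGff8Ku2UPMwANrncpQ61wn3SLhE+IiGRmepiIebGfhGKGgEWDgcqLqV1oyLFnk8BaTw1enxnBscPbveDpmbTId4yxakOcrG9JfKxEYy4xaUiKzKqUkK1AK2lNd1iRp3yfj7VuT3GHbmqCbJq+YLWDhlxz1dyoqbSJIgRAW7adjcB+np5up5R2dVmEWziCyauAiZBpVFt/UGuHrIKL36GhMol5Rn58QkSh6qmLL3JccoCBUKdmn1pdWpwzzegxmiwoMxNdhaN3oaxrf4pkrKpjS1l0XE98xHRZrrKFTU+HXWyBY4ZrypeAzZmvHmuVN1Jv6Y94e9S6PmuJcYF2lYps"/>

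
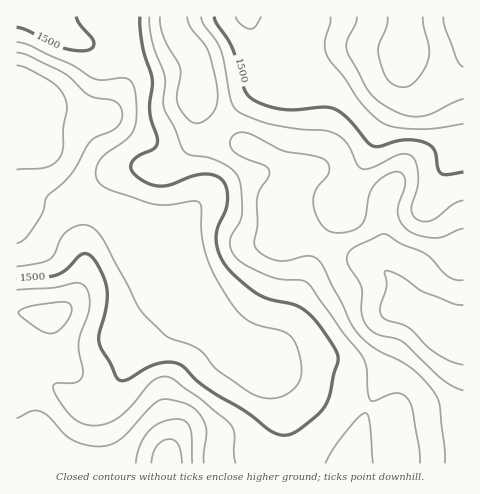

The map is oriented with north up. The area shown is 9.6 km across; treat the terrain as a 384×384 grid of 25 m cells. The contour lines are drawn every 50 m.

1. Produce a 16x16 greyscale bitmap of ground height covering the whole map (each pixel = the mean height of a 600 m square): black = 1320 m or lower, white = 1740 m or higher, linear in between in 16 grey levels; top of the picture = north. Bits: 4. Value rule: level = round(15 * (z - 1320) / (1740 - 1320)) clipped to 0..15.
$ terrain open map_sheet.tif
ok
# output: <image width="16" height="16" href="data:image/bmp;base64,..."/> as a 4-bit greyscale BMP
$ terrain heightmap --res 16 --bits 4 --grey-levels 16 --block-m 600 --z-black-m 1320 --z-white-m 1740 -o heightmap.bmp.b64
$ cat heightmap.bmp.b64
<image width="16" height="16" href="data:image/bmp;base64,Qk32AAAAAAAAAHYAAAAoAAAAEAAAABAAAAABAAQAAAAAAIAAAAATCwAAEwsAABAAAAAAAAAAAAAAABEREQAiIiIAMzMzAERERABVVVUAZmZmAHd3dwCIiIgAmZmZAKqqqgC7u7sAzMzMAN3d3QDu7u4A////ALuqzrmHiIiKqoisuHZoiJqYh4mGVVeIm5mGZ1REV4q9moZVRERXrO6qhlREVnnO7niGREV4ms7cRWVER5qr3cs0VERXq7q7mSNEVVarqaqIEkZ3eKqqiYYBNGeaqZl2ZgEjWamHd1M0ATRZuWVlMRI1ZmmoVVQhEmdmepZVVCET"/>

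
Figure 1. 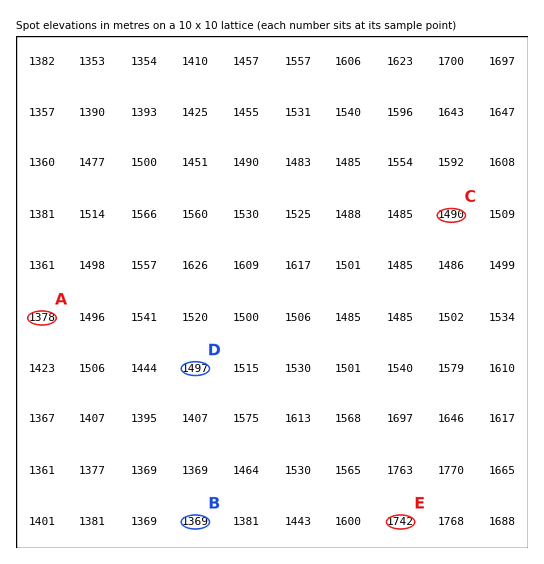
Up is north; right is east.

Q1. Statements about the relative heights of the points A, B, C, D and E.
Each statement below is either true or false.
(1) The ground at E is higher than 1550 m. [true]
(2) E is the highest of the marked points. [true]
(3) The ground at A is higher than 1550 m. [false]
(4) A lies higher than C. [false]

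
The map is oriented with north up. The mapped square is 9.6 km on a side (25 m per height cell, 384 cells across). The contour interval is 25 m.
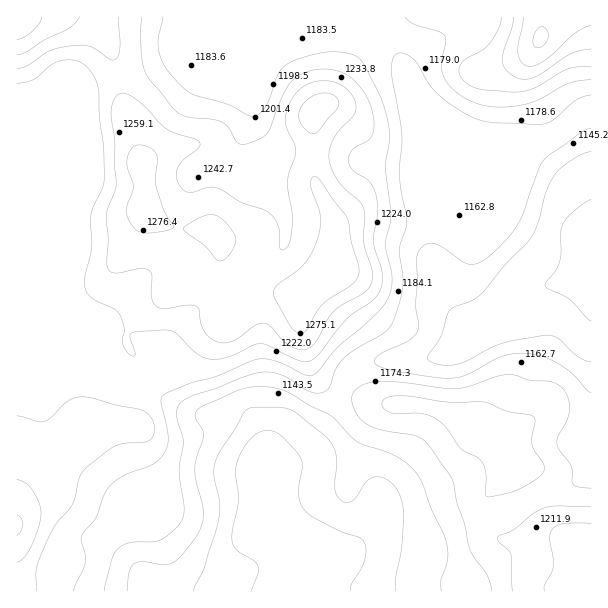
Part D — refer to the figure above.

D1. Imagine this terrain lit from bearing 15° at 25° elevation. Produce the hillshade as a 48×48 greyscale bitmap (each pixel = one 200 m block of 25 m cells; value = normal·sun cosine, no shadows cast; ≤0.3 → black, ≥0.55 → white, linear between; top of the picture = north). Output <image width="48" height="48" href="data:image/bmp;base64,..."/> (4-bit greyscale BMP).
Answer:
<image width="48" height="48" href="data:image/bmp;base64,Qk32BAAAAAAAAHYAAAAoAAAAMAAAADAAAAABAAQAAAAAAIAEAAATCwAAEwsAABAAAAAAAAAAAAAAABEREQAiIiIAMzMzAERERABVVVUAZmZmAHd3dwCIiIgAmZmZAKqqqgC7u7sAzMzMAN3d3QDu7u4A////AHiId3eIdmZ3d3d3d4iIh3d3d3ZmZniHd3iHd3d3ZVZneIiHd4iIh3d4h3ZlZ4h3d2d3eId2RFZniJmYh3d3d3d4h3ZVZ4d3d2Z3iIdkRFVneJqZh3ZmZ3d3d2VVZ3dnd3Znd3ZVRWZmeJmYhmVVZnd3ZmVWeHd4iId2ZndmZmZ3eIiHdlREVnd2ZlVniIiZqqmGZnd3d3eIiId3ZVVFZndmZlVniJq7zKmHd3d3d3iZmIh3ZmZWZ3ZmZlZ3Znm7zKmIh3d3d4mamZiHd3dndmVWZmZ3ZWeJqpiId2ZmZ4mZmYh3d3d3ZlRVVVZ3ZmZ4iYiHdmVmZniIiId2Z3d2ZURVVVVnd4iZmYiHZlVURXiHd3ZmZmZlVERVVFZneJqpmYmIdmVDRomHdmZmZVVURDNERWZ3eImIiJmYh3ZmeKqZh2VVVUREQzM0RWd3iId3eKmZmZmau6mId3VEQzNEREREVniIiZh3iJmZmrvMuoZUVVVDMhNFZmd3iaqZqqmImZmZq7uph1QyIjMzIRRniau83dy6qpqqqoiImZh2ZVQyIRIiECV4q83v/u3LqZq7und3iHdVZnZUMiIhACVnmrzN3czLuqu8u3d3d3ZWeHdUMiIgACRVZ3eImau8zMu7u3d3d2Znd3ZUMzMhATRERERWZ4mrzMu7qnd3d2d3ZlVURUQzNFVUREVmd3eJq7qqmXd3d3d3ZERWd2VERWZURFZ4iHZniZmZmXd3dmZmVERXiIZUVmVDNFeJh2Vmd4iZmXd3dVVmZlVmeIdmZ2UzNFeIh2Zmd3iZmHd3dlVVZ3d2ZniImXZUVniIh2Zmd3eIiHd3d2ZVZ4iGVWeJqph3eaqYdmVVZnd3h3d3d3ZlVnd2ZmeJmZmJq7qYdlVVVmZ3h3d3d3ZmVVVVZ3d4iIiZq6mHZVVlVWZ4h3d3d2ZmVVVWeIiIh3iJmYd3ZmZmZWeId3d3dmZmZniIiZmYd3eJmIiHd3d3ZmeHd3d3d3dmd4mqqqqYdmeKqYmYh4iHd3d3d3d3d4h3eJqqqqqYdmerupqYd4iIh3d3d3d3d4h3eJmaqpmHdmi8uqqYd3iIh3d3d3d3d3ZWeJiJmYh3d4q7qpmYd3d3eHdmZnd3d3VWeId3iIiIiIqpiIiId3d3eIdVVXd3d2VnmYd3eJmYd3iHd4iId3d3eHZURHd3d2VomqmYiZqYZVZmZ4iId3d3d2ZVVHd3d2VXmru7qqqnVFZVZ5mYd2VVVVVWVXd3d2Voq7u7u7qYZmZVeaqXdkMzM0VWZnd3d2aKu6u7u7qYiJiImrqHZCIiIjRVVVZ3d2aaqqu7upiImrvMy7mGUyEjMiJERDRmZVaJqrupmId4m93ty6h2QzNEQhEjMjRFREV4mrqId3d4q83cuph2VWd3UyESIiMzI0V4mah3d3d4q7y7qYdlZ4modUMiMzMyI0aImYh3d3d4maqqqYZVZ4mph2VUNFRERFeJiHd3d3d3eIiZmHVVZ4iIh3d2VVVVVWeIh3h3d3d3d3iIh2VVZ3iIh3iHZQ=="/>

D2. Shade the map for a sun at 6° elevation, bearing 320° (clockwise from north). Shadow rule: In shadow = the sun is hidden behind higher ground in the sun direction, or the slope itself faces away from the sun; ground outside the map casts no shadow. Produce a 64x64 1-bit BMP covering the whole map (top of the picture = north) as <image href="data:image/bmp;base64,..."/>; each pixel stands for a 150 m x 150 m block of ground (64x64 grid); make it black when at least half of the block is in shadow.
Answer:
<image width="64" height="64" href="data:image/bmp;base64,Qk0+AgAAAAAAAD4AAAAoAAAAQAAAAEAAAAABAAEAAAAAAAACAAATCwAAEwsAAAIAAAAAAAAA////AAAAAAAAAAAAAAAAAAAAAAAAAAAAAAAAAAAAAAAAAAAAAAAAAGAAAAAAAAAAYAAAAAAAAAAgAAAAAAAAAAAAAAAAAAAAAAAAAAAAAAAAAAAAAAAAAAAAAAAAAAAAAAAAAAAAAAAAAAAAAAAAAAAAAAAAAAAAAAAAAAAAAAAAAAAAAAAAAAAAAAAAAAAAAAAAAAAAAAAAAAAAAAAAAAAAAAAAAAAAAAAfwAAAAAAAAD/gAAAAAAAAP/AAAAAAAAAH8BgAAAAAAAHwfAAAAAAAAOB8AAAAAAAA4P4AAAAAAADA/gAAAAAAAAB+AAAAAAAAAD/AAAAAAAAAP+AAAAAAAAA/4AAAAAAAAD/gAAAAAAAAD8AAAAAAAAAAgAAAAAAAAAAAAAAAAAAAAAAAAAAAAAAAAAAAAAAAAAAAAAAAAAAAAAAAAAAAAAABAAAAAAAAAAAAAAAAAAAAAAAAAAAAAAAAAAAAAAAAAAAAAAAAAAAAAAAAAAAAAAAAAAAAAAAAAAAAAAAAAAAAAAAAAAAAAAAAAAAAAAAAAAAAAAAAAAAAAAAAAAAAAAAAAAAAAAAAAAAAAAcAAAAAAAAAfwAAAAAAAAD/AAAAAAAAAP84AAAAAAAAfnwAAAAAAAA+fAAAAAAAADx4AAAAAAAAHDAAAAAAAAAAAAAAAAAAAAAAAAAAAAAAAA=="/>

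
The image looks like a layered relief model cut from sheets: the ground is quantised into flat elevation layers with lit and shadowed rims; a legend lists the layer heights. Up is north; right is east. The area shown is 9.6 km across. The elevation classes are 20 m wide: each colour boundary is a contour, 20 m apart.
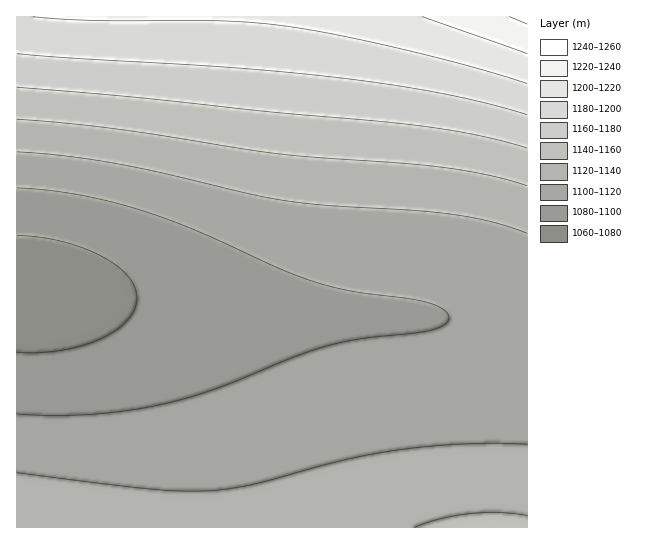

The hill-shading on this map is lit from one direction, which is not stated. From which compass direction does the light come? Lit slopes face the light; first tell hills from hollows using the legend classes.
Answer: SE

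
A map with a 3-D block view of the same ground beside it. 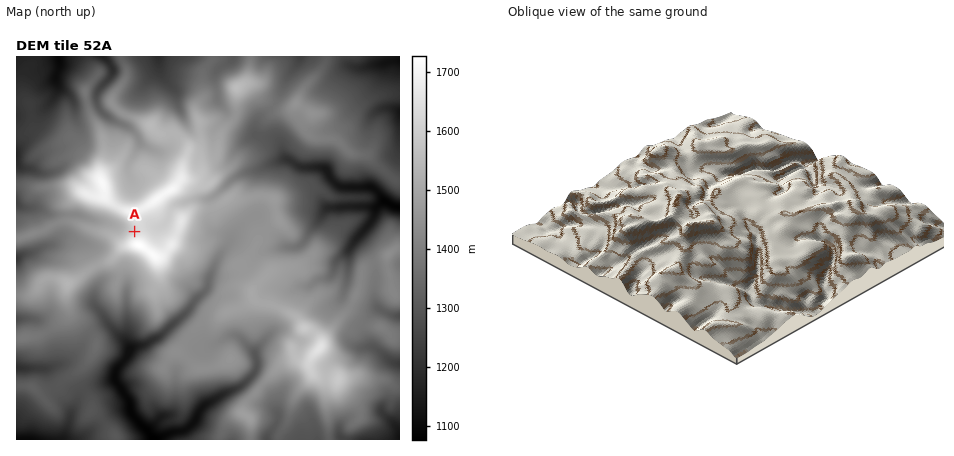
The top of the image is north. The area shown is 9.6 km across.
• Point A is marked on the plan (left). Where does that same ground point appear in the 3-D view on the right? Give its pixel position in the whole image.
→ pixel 682 226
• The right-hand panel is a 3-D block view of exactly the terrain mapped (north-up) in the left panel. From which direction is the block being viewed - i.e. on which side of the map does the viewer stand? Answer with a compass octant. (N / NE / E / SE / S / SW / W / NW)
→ SW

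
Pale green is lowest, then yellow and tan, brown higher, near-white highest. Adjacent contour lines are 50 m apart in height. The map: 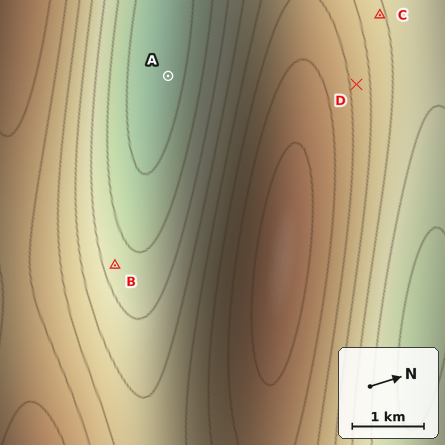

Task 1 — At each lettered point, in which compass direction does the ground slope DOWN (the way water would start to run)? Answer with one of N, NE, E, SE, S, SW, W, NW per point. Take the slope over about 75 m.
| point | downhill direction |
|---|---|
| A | SW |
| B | N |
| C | N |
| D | N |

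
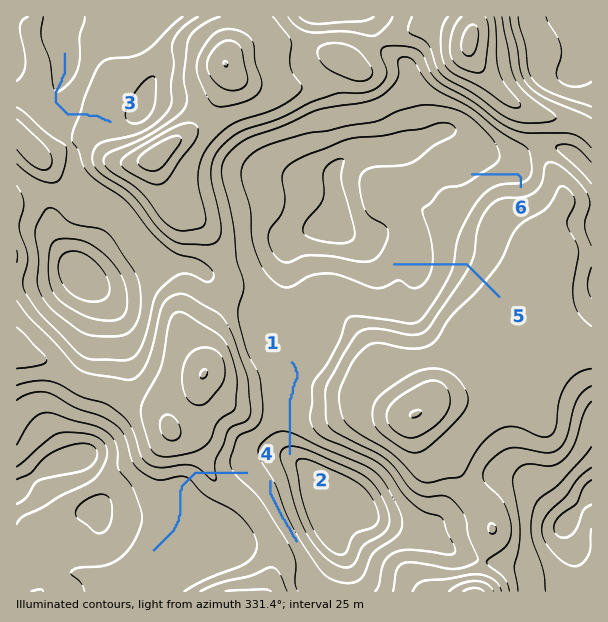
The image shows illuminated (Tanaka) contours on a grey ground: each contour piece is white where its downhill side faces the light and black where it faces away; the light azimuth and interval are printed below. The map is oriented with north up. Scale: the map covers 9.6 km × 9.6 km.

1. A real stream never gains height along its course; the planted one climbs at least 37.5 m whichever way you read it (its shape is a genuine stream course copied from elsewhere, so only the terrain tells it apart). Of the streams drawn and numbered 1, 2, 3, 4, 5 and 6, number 4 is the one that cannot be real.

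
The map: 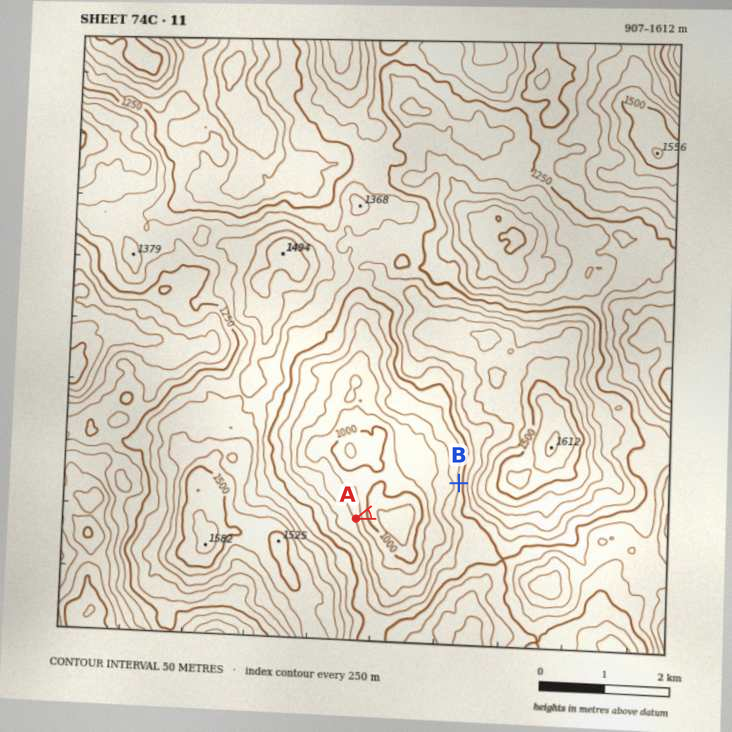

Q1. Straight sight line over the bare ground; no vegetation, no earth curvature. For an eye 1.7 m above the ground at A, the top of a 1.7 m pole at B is in view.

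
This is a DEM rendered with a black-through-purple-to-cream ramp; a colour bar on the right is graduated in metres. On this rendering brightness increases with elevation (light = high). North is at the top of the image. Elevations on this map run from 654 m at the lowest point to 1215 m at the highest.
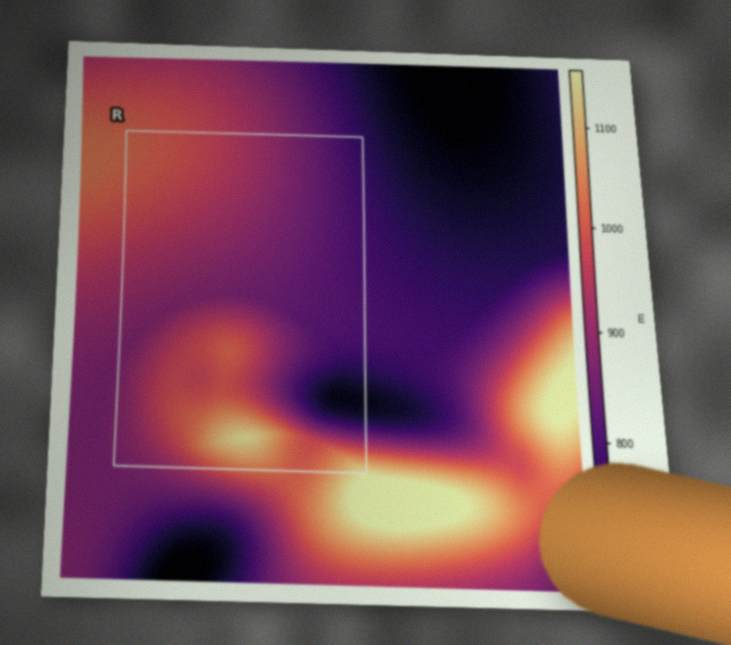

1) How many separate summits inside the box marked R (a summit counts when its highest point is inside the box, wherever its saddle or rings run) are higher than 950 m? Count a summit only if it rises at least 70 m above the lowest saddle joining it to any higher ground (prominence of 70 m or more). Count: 1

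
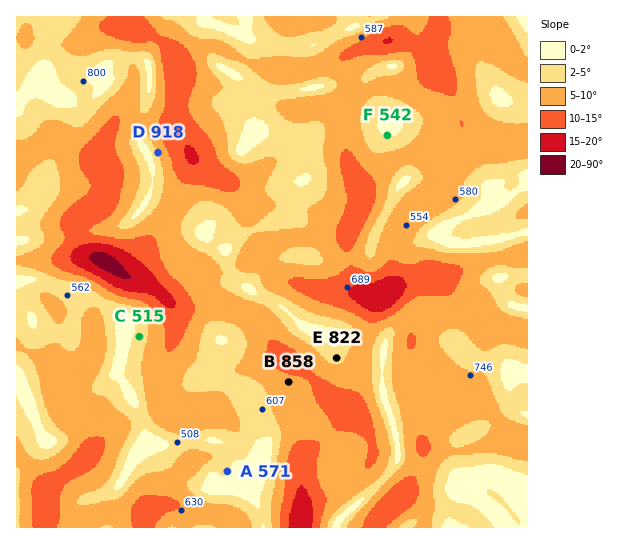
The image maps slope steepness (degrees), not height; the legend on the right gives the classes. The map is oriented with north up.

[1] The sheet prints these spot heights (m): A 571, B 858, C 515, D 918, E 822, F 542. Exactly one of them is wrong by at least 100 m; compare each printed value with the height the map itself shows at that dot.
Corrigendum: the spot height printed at B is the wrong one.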